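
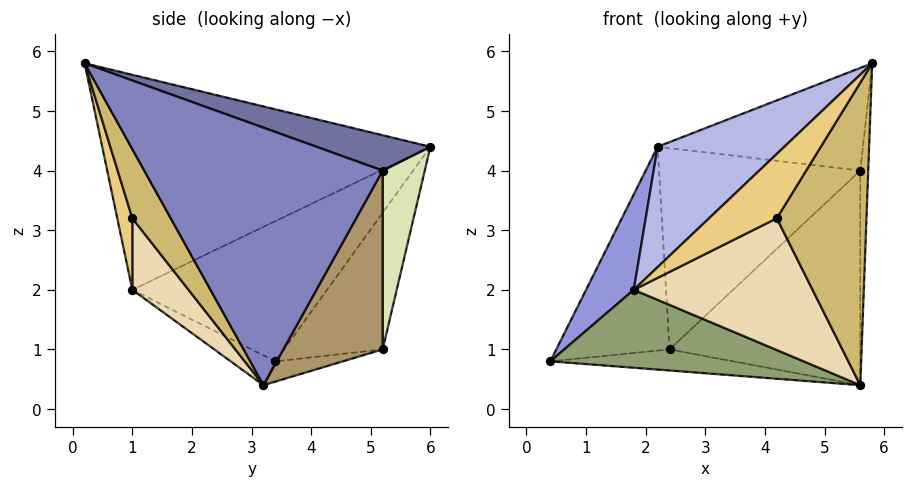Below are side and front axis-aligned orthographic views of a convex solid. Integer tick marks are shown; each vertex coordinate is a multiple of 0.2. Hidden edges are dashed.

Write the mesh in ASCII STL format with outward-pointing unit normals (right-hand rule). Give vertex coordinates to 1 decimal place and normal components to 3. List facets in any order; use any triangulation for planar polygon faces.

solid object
 facet normal 0.188 0.339 0.922
  outer loop
   vertex 5.6 5.2 4.0
   vertex 2.2 6.0 4.4
   vertex 5.8 0.2 5.8
  endloop
 endfacet
 facet normal 0.999 0.033 -0.019
  outer loop
   vertex 5.6 5.2 4.0
   vertex 5.8 0.2 5.8
   vertex 5.6 3.2 0.4
  endloop
 endfacet
 facet normal -0.812 -0.199 0.549
  outer loop
   vertex 1.8 1.0 2.0
   vertex 2.2 6.0 4.4
   vertex 0.4 3.4 0.8
  endloop
 endfacet
 facet normal -0.691 -0.267 0.671
  outer loop
   vertex 1.8 1.0 2.0
   vertex 5.8 0.2 5.8
   vertex 2.2 6.0 4.4
  endloop
 endfacet
 facet normal -0.086 -0.485 -0.870
  outer loop
   vertex 1.8 1.0 2.0
   vertex 0.4 3.4 0.8
   vertex 5.6 3.2 0.4
  endloop
 endfacet
 facet normal -0.642 0.737 -0.211
  outer loop
   vertex 2.4 5.2 1.0
   vertex 0.4 3.4 0.8
   vertex 2.2 6.0 4.4
  endloop
 endfacet
 facet normal -0.068 0.185 -0.980
  outer loop
   vertex 2.4 5.2 1.0
   vertex 5.6 3.2 0.4
   vertex 0.4 3.4 0.8
  endloop
 endfacet
 facet normal 0.200 0.956 -0.213
  outer loop
   vertex 2.4 5.2 1.0
   vertex 2.2 6.0 4.4
   vertex 5.6 5.2 4.0
  endloop
 endfacet
 facet normal 0.414 0.796 -0.442
  outer loop
   vertex 2.4 5.2 1.0
   vertex 5.6 5.2 4.0
   vertex 5.6 3.2 0.4
  endloop
 endfacet
 facet normal 0.349 -0.814 -0.465
  outer loop
   vertex 4.2 1.0 3.2
   vertex 5.6 3.2 0.4
   vertex 5.8 0.2 5.8
  endloop
 endfacet
 facet normal 0.199 -0.896 -0.398
  outer loop
   vertex 4.2 1.0 3.2
   vertex 5.8 0.2 5.8
   vertex 1.8 1.0 2.0
  endloop
 endfacet
 facet normal 0.257 -0.818 -0.514
  outer loop
   vertex 4.2 1.0 3.2
   vertex 1.8 1.0 2.0
   vertex 5.6 3.2 0.4
  endloop
 endfacet
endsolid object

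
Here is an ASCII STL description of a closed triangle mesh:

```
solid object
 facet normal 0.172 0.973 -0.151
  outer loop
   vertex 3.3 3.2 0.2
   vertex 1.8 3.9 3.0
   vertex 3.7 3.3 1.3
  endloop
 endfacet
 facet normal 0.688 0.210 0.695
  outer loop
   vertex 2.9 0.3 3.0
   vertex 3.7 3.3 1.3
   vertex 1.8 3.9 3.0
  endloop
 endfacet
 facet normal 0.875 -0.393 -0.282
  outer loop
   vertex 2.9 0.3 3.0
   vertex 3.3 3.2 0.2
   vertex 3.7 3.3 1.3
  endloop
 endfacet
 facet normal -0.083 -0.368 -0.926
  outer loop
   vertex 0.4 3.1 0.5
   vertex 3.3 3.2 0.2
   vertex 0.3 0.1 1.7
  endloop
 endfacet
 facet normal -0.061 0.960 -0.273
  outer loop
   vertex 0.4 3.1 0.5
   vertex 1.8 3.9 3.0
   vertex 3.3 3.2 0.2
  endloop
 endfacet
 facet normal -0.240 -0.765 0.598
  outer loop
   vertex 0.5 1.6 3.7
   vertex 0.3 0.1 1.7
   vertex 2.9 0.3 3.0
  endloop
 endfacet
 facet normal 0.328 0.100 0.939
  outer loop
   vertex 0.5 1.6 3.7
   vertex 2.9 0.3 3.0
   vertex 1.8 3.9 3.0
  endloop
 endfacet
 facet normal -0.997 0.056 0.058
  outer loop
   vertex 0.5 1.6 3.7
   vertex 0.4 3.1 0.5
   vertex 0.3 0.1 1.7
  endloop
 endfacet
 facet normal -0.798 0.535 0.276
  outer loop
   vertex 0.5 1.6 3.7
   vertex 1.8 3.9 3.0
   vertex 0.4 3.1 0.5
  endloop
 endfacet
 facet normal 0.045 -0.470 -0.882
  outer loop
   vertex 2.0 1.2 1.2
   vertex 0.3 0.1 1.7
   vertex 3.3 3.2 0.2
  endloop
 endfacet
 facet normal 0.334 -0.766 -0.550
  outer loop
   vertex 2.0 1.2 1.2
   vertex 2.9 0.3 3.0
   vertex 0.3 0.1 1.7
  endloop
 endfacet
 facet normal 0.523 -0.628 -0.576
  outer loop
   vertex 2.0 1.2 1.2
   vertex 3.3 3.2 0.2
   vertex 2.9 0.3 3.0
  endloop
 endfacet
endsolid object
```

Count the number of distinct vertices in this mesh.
8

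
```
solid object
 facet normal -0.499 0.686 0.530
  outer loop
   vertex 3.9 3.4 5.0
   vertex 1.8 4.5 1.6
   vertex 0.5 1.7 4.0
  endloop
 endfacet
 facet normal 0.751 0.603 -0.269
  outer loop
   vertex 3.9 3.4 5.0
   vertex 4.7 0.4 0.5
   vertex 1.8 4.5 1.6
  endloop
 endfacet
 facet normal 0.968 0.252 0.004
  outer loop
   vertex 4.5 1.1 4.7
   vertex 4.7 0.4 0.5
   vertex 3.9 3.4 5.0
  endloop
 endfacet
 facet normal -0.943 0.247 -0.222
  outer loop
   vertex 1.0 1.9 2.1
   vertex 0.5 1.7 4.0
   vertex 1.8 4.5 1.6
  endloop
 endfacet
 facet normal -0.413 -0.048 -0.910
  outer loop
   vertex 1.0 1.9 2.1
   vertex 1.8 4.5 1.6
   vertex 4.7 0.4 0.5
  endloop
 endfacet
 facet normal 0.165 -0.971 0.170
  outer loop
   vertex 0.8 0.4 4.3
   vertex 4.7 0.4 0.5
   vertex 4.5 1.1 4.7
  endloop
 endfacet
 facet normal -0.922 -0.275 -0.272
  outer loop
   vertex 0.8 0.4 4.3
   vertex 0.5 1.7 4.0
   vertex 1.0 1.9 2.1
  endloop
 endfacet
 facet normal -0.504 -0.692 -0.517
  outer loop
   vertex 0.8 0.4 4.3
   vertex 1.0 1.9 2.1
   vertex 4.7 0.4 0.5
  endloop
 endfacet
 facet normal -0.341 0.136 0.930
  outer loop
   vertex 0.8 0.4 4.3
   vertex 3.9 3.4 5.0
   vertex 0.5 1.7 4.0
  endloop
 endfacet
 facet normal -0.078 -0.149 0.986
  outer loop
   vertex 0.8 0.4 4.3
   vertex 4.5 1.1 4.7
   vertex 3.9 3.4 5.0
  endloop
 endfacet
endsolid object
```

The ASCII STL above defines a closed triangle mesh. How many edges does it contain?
15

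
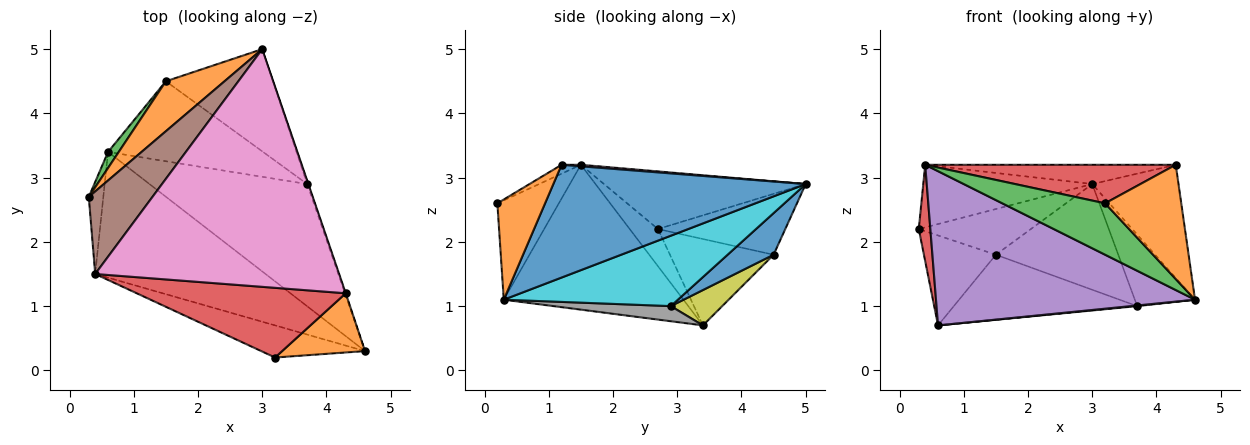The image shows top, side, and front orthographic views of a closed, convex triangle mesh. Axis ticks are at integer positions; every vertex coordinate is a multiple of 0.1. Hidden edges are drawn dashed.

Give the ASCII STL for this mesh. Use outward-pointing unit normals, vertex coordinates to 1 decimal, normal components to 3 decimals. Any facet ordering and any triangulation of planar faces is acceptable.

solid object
 facet normal 0.946 0.323 -0.003
  outer loop
   vertex 4.3 1.2 3.2
   vertex 4.6 0.3 1.1
   vertex 3.0 5.0 2.9
  endloop
 endfacet
 facet normal -0.608 0.536 0.586
  outer loop
   vertex 1.5 4.5 1.8
   vertex 0.3 2.7 2.2
   vertex 3.0 5.0 2.9
  endloop
 endfacet
 facet normal -0.817 0.567 0.101
  outer loop
   vertex 1.5 4.5 1.8
   vertex 0.6 3.4 0.7
   vertex 0.3 2.7 2.2
  endloop
 endfacet
 facet normal -0.870 -0.356 -0.340
  outer loop
   vertex 0.4 1.5 3.2
   vertex 0.3 2.7 2.2
   vertex 0.6 3.4 0.7
  endloop
 endfacet
 facet normal -0.473 -0.683 -0.557
  outer loop
   vertex 0.4 1.5 3.2
   vertex 0.6 3.4 0.7
   vertex 4.6 0.3 1.1
  endloop
 endfacet
 facet normal -0.585 0.490 0.646
  outer loop
   vertex 0.4 1.5 3.2
   vertex 3.0 5.0 2.9
   vertex 0.3 2.7 2.2
  endloop
 endfacet
 facet normal 0.006 0.081 0.997
  outer loop
   vertex 0.4 1.5 3.2
   vertex 4.3 1.2 3.2
   vertex 3.0 5.0 2.9
  endloop
 endfacet
 facet normal 0.095 -0.005 -0.995
  outer loop
   vertex 3.7 2.9 1.0
   vertex 4.6 0.3 1.1
   vertex 0.6 3.4 0.7
  endloop
 endfacet
 facet normal 0.174 0.621 -0.764
  outer loop
   vertex 3.7 2.9 1.0
   vertex 0.6 3.4 0.7
   vertex 1.5 4.5 1.8
  endloop
 endfacet
 facet normal 0.945 0.327 -0.013
  outer loop
   vertex 3.7 2.9 1.0
   vertex 3.0 5.0 2.9
   vertex 4.6 0.3 1.1
  endloop
 endfacet
 facet normal 0.261 0.694 -0.671
  outer loop
   vertex 3.7 2.9 1.0
   vertex 1.5 4.5 1.8
   vertex 3.0 5.0 2.9
  endloop
 endfacet
 facet normal 0.486 -0.776 0.402
  outer loop
   vertex 3.2 0.2 2.6
   vertex 4.6 0.3 1.1
   vertex 4.3 1.2 3.2
  endloop
 endfacet
 facet normal -0.452 -0.756 -0.473
  outer loop
   vertex 3.2 0.2 2.6
   vertex 0.4 1.5 3.2
   vertex 4.6 0.3 1.1
  endloop
 endfacet
 facet normal -0.037 -0.484 0.874
  outer loop
   vertex 3.2 0.2 2.6
   vertex 4.3 1.2 3.2
   vertex 0.4 1.5 3.2
  endloop
 endfacet
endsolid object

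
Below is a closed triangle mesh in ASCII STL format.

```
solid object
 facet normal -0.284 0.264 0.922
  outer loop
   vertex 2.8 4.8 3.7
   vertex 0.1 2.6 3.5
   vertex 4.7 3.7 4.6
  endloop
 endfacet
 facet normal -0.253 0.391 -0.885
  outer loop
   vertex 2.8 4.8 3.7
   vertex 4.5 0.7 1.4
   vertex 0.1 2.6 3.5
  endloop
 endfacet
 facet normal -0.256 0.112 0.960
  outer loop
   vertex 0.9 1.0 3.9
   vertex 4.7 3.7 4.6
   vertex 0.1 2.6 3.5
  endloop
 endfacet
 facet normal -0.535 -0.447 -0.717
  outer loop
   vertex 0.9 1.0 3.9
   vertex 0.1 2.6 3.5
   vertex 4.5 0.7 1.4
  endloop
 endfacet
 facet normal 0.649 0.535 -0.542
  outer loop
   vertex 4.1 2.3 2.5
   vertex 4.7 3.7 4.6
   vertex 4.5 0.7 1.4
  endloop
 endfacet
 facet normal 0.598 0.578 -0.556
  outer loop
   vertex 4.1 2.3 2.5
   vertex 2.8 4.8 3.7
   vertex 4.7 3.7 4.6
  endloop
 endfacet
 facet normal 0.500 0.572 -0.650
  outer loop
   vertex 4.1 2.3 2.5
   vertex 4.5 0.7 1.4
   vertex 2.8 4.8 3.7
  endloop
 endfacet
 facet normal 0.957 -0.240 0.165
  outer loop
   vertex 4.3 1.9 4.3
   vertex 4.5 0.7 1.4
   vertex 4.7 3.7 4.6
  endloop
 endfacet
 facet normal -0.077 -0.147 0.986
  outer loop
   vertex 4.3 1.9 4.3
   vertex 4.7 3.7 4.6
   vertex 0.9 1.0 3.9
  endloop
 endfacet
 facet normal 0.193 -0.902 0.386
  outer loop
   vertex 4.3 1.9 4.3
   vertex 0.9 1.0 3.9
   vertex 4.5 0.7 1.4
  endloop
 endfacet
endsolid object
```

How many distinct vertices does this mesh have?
7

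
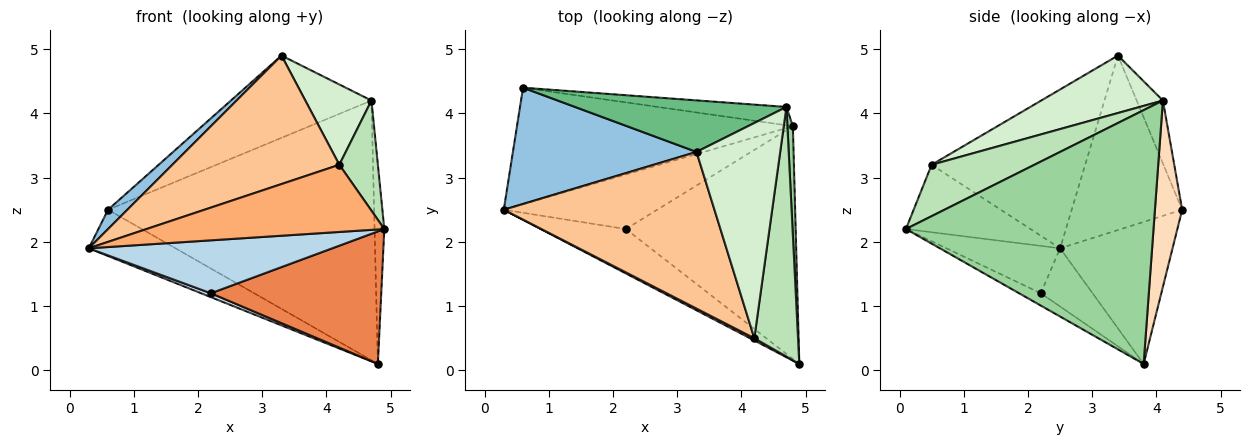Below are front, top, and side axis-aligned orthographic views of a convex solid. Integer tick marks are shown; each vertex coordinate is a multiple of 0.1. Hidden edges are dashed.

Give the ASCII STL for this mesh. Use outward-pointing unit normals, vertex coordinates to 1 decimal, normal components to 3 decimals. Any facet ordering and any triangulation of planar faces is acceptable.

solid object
 facet normal -0.432 0.333 -0.838
  outer loop
   vertex 0.6 4.4 2.5
   vertex 4.8 3.8 0.1
   vertex 0.3 2.5 1.9
  endloop
 endfacet
 facet normal -0.684 -0.119 0.720
  outer loop
   vertex 0.6 4.4 2.5
   vertex 0.3 2.5 1.9
   vertex 3.3 3.4 4.9
  endloop
 endfacet
 facet normal -0.337 -0.721 -0.605
  outer loop
   vertex 2.2 2.2 1.2
   vertex 4.9 0.1 2.2
   vertex 0.3 2.5 1.9
  endloop
 endfacet
 facet normal -0.354 -0.066 -0.933
  outer loop
   vertex 2.2 2.2 1.2
   vertex 0.3 2.5 1.9
   vertex 4.8 3.8 0.1
  endloop
 endfacet
 facet normal -0.063 -0.494 -0.867
  outer loop
   vertex 2.2 2.2 1.2
   vertex 4.8 3.8 0.1
   vertex 4.9 0.1 2.2
  endloop
 endfacet
 facet normal -0.464 -0.885 0.029
  outer loop
   vertex 4.2 0.5 3.2
   vertex 0.3 2.5 1.9
   vertex 4.9 0.1 2.2
  endloop
 endfacet
 facet normal -0.504 -0.548 0.668
  outer loop
   vertex 4.2 0.5 3.2
   vertex 3.3 3.4 4.9
   vertex 0.3 2.5 1.9
  endloop
 endfacet
 facet normal 0.102 0.992 -0.070
  outer loop
   vertex 4.7 4.1 4.2
   vertex 4.8 3.8 0.1
   vertex 0.6 4.4 2.5
  endloop
 endfacet
 facet normal -0.156 0.837 0.524
  outer loop
   vertex 4.7 4.1 4.2
   vertex 0.6 4.4 2.5
   vertex 3.3 3.4 4.9
  endloop
 endfacet
 facet normal 0.999 0.039 0.021
  outer loop
   vertex 4.7 4.1 4.2
   vertex 4.9 0.1 2.2
   vertex 4.8 3.8 0.1
  endloop
 endfacet
 facet normal 0.733 -0.275 0.623
  outer loop
   vertex 4.7 4.1 4.2
   vertex 4.2 0.5 3.2
   vertex 4.9 0.1 2.2
  endloop
 endfacet
 facet normal 0.541 -0.294 0.788
  outer loop
   vertex 4.7 4.1 4.2
   vertex 3.3 3.4 4.9
   vertex 4.2 0.5 3.2
  endloop
 endfacet
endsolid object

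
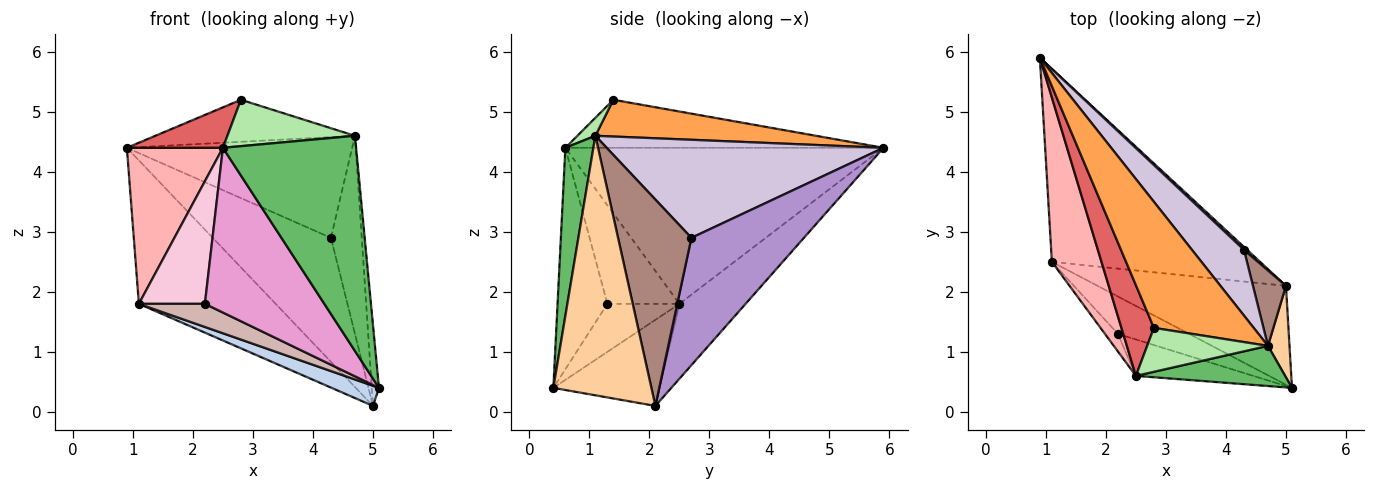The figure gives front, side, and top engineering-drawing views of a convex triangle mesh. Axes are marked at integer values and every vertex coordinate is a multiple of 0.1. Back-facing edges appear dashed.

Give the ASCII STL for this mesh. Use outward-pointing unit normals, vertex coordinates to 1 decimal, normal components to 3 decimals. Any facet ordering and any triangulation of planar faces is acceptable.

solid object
 facet normal -0.277 0.573 -0.771
  outer loop
   vertex 1.1 2.5 1.8
   vertex 0.9 5.9 4.4
   vertex 5.0 2.1 0.1
  endloop
 endfacet
 facet normal -0.409 -0.182 -0.894
  outer loop
   vertex 1.1 2.5 1.8
   vertex 5.0 2.1 0.1
   vertex 5.1 0.4 0.4
  endloop
 endfacet
 facet normal 0.330 0.299 0.896
  outer loop
   vertex 4.7 1.1 4.6
   vertex 0.9 5.9 4.4
   vertex 2.8 1.4 5.2
  endloop
 endfacet
 facet normal 0.994 0.073 0.082
  outer loop
   vertex 4.7 1.1 4.6
   vertex 5.1 0.4 0.4
   vertex 5.0 2.1 0.1
  endloop
 endfacet
 facet normal 0.202 -0.963 0.180
  outer loop
   vertex 2.5 0.6 4.4
   vertex 5.1 0.4 0.4
   vertex 4.7 1.1 4.6
  endloop
 endfacet
 facet normal 0.102 -0.722 0.684
  outer loop
   vertex 2.5 0.6 4.4
   vertex 4.7 1.1 4.6
   vertex 2.8 1.4 5.2
  endloop
 endfacet
 facet normal -0.803 -0.243 0.544
  outer loop
   vertex 2.5 0.6 4.4
   vertex 2.8 1.4 5.2
   vertex 0.9 5.9 4.4
  endloop
 endfacet
 facet normal -0.916 -0.276 0.291
  outer loop
   vertex 2.5 0.6 4.4
   vertex 0.9 5.9 4.4
   vertex 1.1 2.5 1.8
  endloop
 endfacet
 facet normal 0.689 0.724 0.017
  outer loop
   vertex 4.3 2.7 2.9
   vertex 5.0 2.1 0.1
   vertex 0.9 5.9 4.4
  endloop
 endfacet
 facet normal 0.717 0.584 0.381
  outer loop
   vertex 4.3 2.7 2.9
   vertex 0.9 5.9 4.4
   vertex 4.7 1.1 4.6
  endloop
 endfacet
 facet normal 0.912 0.383 0.146
  outer loop
   vertex 4.3 2.7 2.9
   vertex 4.7 1.1 4.6
   vertex 5.0 2.1 0.1
  endloop
 endfacet
 facet normal -0.498 -0.456 -0.738
  outer loop
   vertex 2.2 1.3 1.8
   vertex 1.1 2.5 1.8
   vertex 5.1 0.4 0.4
  endloop
 endfacet
 facet normal -0.377 -0.904 -0.200
  outer loop
   vertex 2.2 1.3 1.8
   vertex 5.1 0.4 0.4
   vertex 2.5 0.6 4.4
  endloop
 endfacet
 facet normal -0.734 -0.673 -0.096
  outer loop
   vertex 2.2 1.3 1.8
   vertex 2.5 0.6 4.4
   vertex 1.1 2.5 1.8
  endloop
 endfacet
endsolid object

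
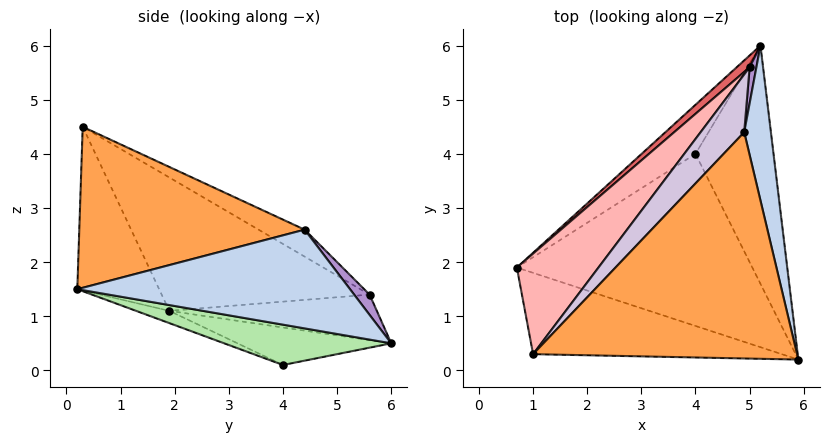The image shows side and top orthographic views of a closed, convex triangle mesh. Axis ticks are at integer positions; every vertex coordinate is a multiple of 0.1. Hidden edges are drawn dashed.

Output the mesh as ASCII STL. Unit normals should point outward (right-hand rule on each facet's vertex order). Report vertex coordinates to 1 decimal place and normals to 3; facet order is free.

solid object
 facet normal -0.258 -0.883 -0.393
  outer loop
   vertex 1.0 0.3 4.5
   vertex 0.7 1.9 1.1
   vertex 5.9 0.2 1.5
  endloop
 endfacet
 facet normal 0.953 0.159 0.258
  outer loop
   vertex 4.9 4.4 2.6
   vertex 5.9 0.2 1.5
   vertex 5.2 6.0 0.5
  endloop
 endfacet
 facet normal 0.518 -0.099 0.850
  outer loop
   vertex 4.9 4.4 2.6
   vertex 1.0 0.3 4.5
   vertex 5.9 0.2 1.5
  endloop
 endfacet
 facet normal -0.048 -0.366 -0.929
  outer loop
   vertex 4.0 4.0 0.1
   vertex 5.9 0.2 1.5
   vertex 0.7 1.9 1.1
  endloop
 endfacet
 facet normal -0.510 0.452 -0.732
  outer loop
   vertex 4.0 4.0 0.1
   vertex 0.7 1.9 1.1
   vertex 5.2 6.0 0.5
  endloop
 endfacet
 facet normal 0.457 -0.097 -0.884
  outer loop
   vertex 4.0 4.0 0.1
   vertex 5.2 6.0 0.5
   vertex 5.9 0.2 1.5
  endloop
 endfacet
 facet normal -0.648 0.739 0.184
  outer loop
   vertex 5.0 5.6 1.4
   vertex 5.2 6.0 0.5
   vertex 0.7 1.9 1.1
  endloop
 endfacet
 facet normal -0.619 0.688 0.379
  outer loop
   vertex 5.0 5.6 1.4
   vertex 0.7 1.9 1.1
   vertex 1.0 0.3 4.5
  endloop
 endfacet
 facet normal 0.923 0.231 0.308
  outer loop
   vertex 5.0 5.6 1.4
   vertex 4.9 4.4 2.6
   vertex 5.2 6.0 0.5
  endloop
 endfacet
 facet normal -0.392 0.667 0.634
  outer loop
   vertex 5.0 5.6 1.4
   vertex 1.0 0.3 4.5
   vertex 4.9 4.4 2.6
  endloop
 endfacet
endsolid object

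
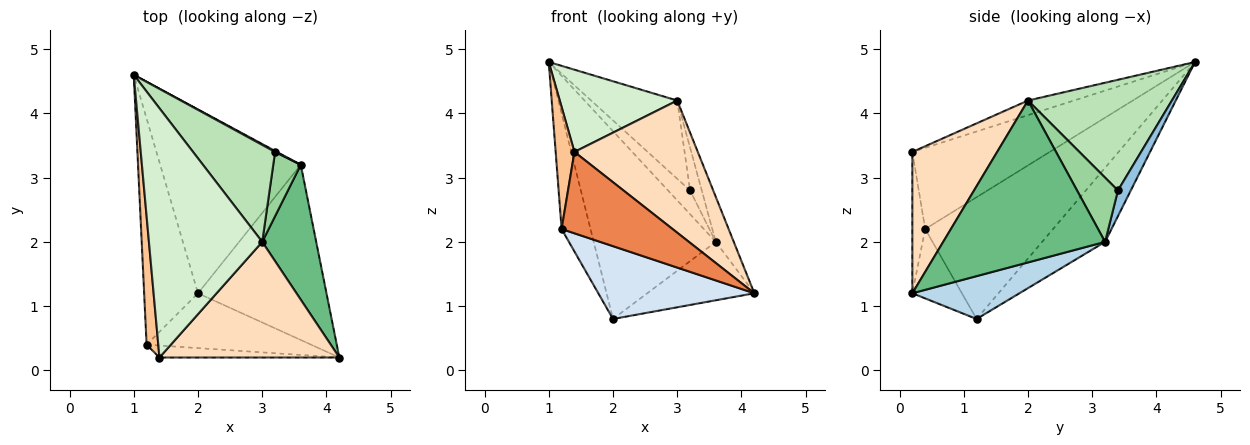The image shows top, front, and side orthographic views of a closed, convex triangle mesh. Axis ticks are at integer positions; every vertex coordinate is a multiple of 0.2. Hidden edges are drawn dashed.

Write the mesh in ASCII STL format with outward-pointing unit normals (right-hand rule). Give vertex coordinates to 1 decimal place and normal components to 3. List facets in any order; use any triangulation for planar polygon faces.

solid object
 facet normal -0.346 0.670 -0.656
  outer loop
   vertex 3.6 3.2 2.0
   vertex 2.0 1.2 0.8
   vertex 1.0 4.6 4.8
  endloop
 endfacet
 facet normal 0.504 0.863 0.036
  outer loop
   vertex 3.6 3.2 2.0
   vertex 1.0 4.6 4.8
   vertex 3.2 3.4 2.8
  endloop
 endfacet
 facet normal 0.302 0.302 -0.905
  outer loop
   vertex 3.6 3.2 2.0
   vertex 4.2 0.2 1.2
   vertex 2.0 1.2 0.8
  endloop
 endfacet
 facet normal -0.246 -0.774 -0.583
  outer loop
   vertex 1.2 0.4 2.2
   vertex 2.0 1.2 0.8
   vertex 4.2 0.2 1.2
  endloop
 endfacet
 facet normal -0.114 -0.983 -0.145
  outer loop
   vertex 1.2 0.4 2.2
   vertex 4.2 0.2 1.2
   vertex 1.4 0.2 3.4
  endloop
 endfacet
 facet normal -0.896 0.203 -0.396
  outer loop
   vertex 1.2 0.4 2.2
   vertex 1.0 4.6 4.8
   vertex 2.0 1.2 0.8
  endloop
 endfacet
 facet normal -0.981 -0.134 0.141
  outer loop
   vertex 1.2 0.4 2.2
   vertex 1.4 0.2 3.4
   vertex 1.0 4.6 4.8
  endloop
 endfacet
 facet normal 0.460 -0.668 0.585
  outer loop
   vertex 3.0 2.0 4.2
   vertex 1.4 0.2 3.4
   vertex 4.2 0.2 1.2
  endloop
 endfacet
 facet normal 0.943 0.105 0.314
  outer loop
   vertex 3.0 2.0 4.2
   vertex 4.2 0.2 1.2
   vertex 3.6 3.2 2.0
  endloop
 endfacet
 facet normal 0.889 0.254 0.381
  outer loop
   vertex 3.0 2.0 4.2
   vertex 3.6 3.2 2.0
   vertex 3.2 3.4 2.8
  endloop
 endfacet
 facet normal 0.724 0.433 0.537
  outer loop
   vertex 3.0 2.0 4.2
   vertex 3.2 3.4 2.8
   vertex 1.0 4.6 4.8
  endloop
 endfacet
 facet normal -0.121 -0.311 0.943
  outer loop
   vertex 3.0 2.0 4.2
   vertex 1.0 4.6 4.8
   vertex 1.4 0.2 3.4
  endloop
 endfacet
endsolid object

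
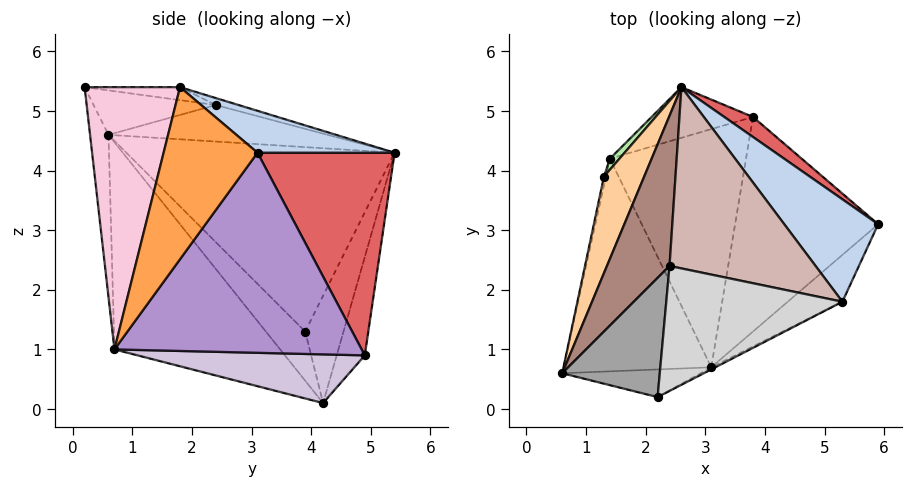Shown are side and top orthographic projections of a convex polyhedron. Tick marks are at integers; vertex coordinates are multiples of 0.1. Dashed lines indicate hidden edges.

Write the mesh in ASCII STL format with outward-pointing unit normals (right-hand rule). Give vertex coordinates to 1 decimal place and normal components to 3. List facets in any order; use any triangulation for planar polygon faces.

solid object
 facet normal -0.715 -0.478 -0.510
  outer loop
   vertex 3.1 0.7 1.0
   vertex 0.6 0.6 4.6
   vertex 1.4 4.2 0.1
  endloop
 endfacet
 facet normal 0.352 0.505 0.788
  outer loop
   vertex 5.3 1.8 5.4
   vertex 5.9 3.1 4.3
   vertex 2.6 5.4 4.3
  endloop
 endfacet
 facet normal 0.782 -0.571 -0.248
  outer loop
   vertex 5.3 1.8 5.4
   vertex 3.1 0.7 1.0
   vertex 5.9 3.1 4.3
  endloop
 endfacet
 facet normal -0.901 0.388 0.197
  outer loop
   vertex 1.3 3.9 1.3
   vertex 0.6 0.6 4.6
   vertex 2.6 5.4 4.3
  endloop
 endfacet
 facet normal -0.985 0.169 -0.040
  outer loop
   vertex 1.3 3.9 1.3
   vertex 1.4 4.2 0.1
   vertex 0.6 0.6 4.6
  endloop
 endfacet
 facet normal -0.821 0.566 0.073
  outer loop
   vertex 1.3 3.9 1.3
   vertex 2.6 5.4 4.3
   vertex 1.4 4.2 0.1
  endloop
 endfacet
 facet normal 0.570 0.818 0.081
  outer loop
   vertex 3.8 4.9 0.9
   vertex 2.6 5.4 4.3
   vertex 5.9 3.1 4.3
  endloop
 endfacet
 facet normal -0.207 0.955 -0.214
  outer loop
   vertex 3.8 4.9 0.9
   vertex 1.4 4.2 0.1
   vertex 2.6 5.4 4.3
  endloop
 endfacet
 facet normal 0.805 -0.148 -0.575
  outer loop
   vertex 3.8 4.9 0.9
   vertex 5.9 3.1 4.3
   vertex 3.1 0.7 1.0
  endloop
 endfacet
 facet normal 0.336 -0.078 -0.939
  outer loop
   vertex 3.8 4.9 0.9
   vertex 3.1 0.7 1.0
   vertex 1.4 4.2 0.1
  endloop
 endfacet
 facet normal -0.487 0.255 0.835
  outer loop
   vertex 2.4 2.4 5.1
   vertex 2.6 5.4 4.3
   vertex 0.6 0.6 4.6
  endloop
 endfacet
 facet normal -0.046 0.260 0.964
  outer loop
   vertex 2.4 2.4 5.1
   vertex 5.3 1.8 5.4
   vertex 2.6 5.4 4.3
  endloop
 endfacet
 facet normal -0.171 -0.974 -0.146
  outer loop
   vertex 2.2 0.2 5.4
   vertex 0.6 0.6 4.6
   vertex 3.1 0.7 1.0
  endloop
 endfacet
 facet normal 0.459 -0.889 -0.007
  outer loop
   vertex 2.2 0.2 5.4
   vertex 3.1 0.7 1.0
   vertex 5.3 1.8 5.4
  endloop
 endfacet
 facet normal -0.409 0.160 0.898
  outer loop
   vertex 2.2 0.2 5.4
   vertex 2.4 2.4 5.1
   vertex 0.6 0.6 4.6
  endloop
 endfacet
 facet normal -0.073 0.141 0.987
  outer loop
   vertex 2.2 0.2 5.4
   vertex 5.3 1.8 5.4
   vertex 2.4 2.4 5.1
  endloop
 endfacet
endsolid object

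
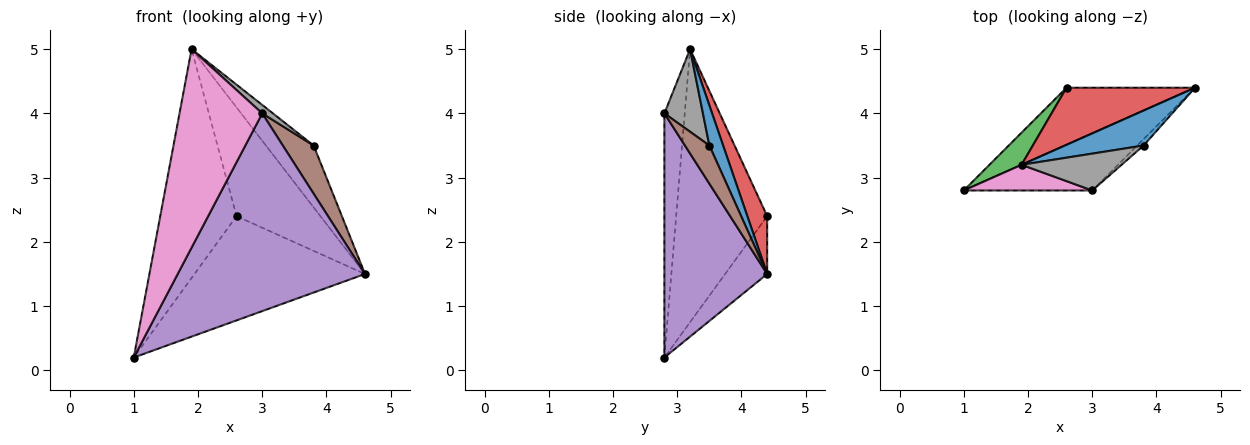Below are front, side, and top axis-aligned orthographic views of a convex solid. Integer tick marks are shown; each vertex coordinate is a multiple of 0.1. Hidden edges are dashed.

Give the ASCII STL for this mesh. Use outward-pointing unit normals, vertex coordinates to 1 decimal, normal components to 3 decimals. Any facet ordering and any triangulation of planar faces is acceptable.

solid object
 facet normal 0.244 0.844 0.477
  outer loop
   vertex 1.9 3.2 5.0
   vertex 3.8 3.5 3.5
   vertex 4.6 4.4 1.5
  endloop
 endfacet
 facet normal -0.211 0.857 -0.470
  outer loop
   vertex 2.6 4.4 2.4
   vertex 4.6 4.4 1.5
   vertex 1.0 2.8 0.2
  endloop
 endfacet
 facet normal -0.763 0.640 0.090
  outer loop
   vertex 2.6 4.4 2.4
   vertex 1.0 2.8 0.2
   vertex 1.9 3.2 5.0
  endloop
 endfacet
 facet normal 0.205 0.867 0.455
  outer loop
   vertex 2.6 4.4 2.4
   vertex 1.9 3.2 5.0
   vertex 4.6 4.4 1.5
  endloop
 endfacet
 facet normal 0.466 -0.850 -0.245
  outer loop
   vertex 3.0 2.8 4.0
   vertex 1.0 2.8 0.2
   vertex 4.6 4.4 1.5
  endloop
 endfacet
 facet normal 0.617 -0.780 -0.104
  outer loop
   vertex 3.0 2.8 4.0
   vertex 4.6 4.4 1.5
   vertex 3.8 3.5 3.5
  endloop
 endfacet
 facet normal -0.237 -0.963 0.125
  outer loop
   vertex 3.0 2.8 4.0
   vertex 1.9 3.2 5.0
   vertex 1.0 2.8 0.2
  endloop
 endfacet
 facet normal 0.627 -0.174 0.759
  outer loop
   vertex 3.0 2.8 4.0
   vertex 3.8 3.5 3.5
   vertex 1.9 3.2 5.0
  endloop
 endfacet
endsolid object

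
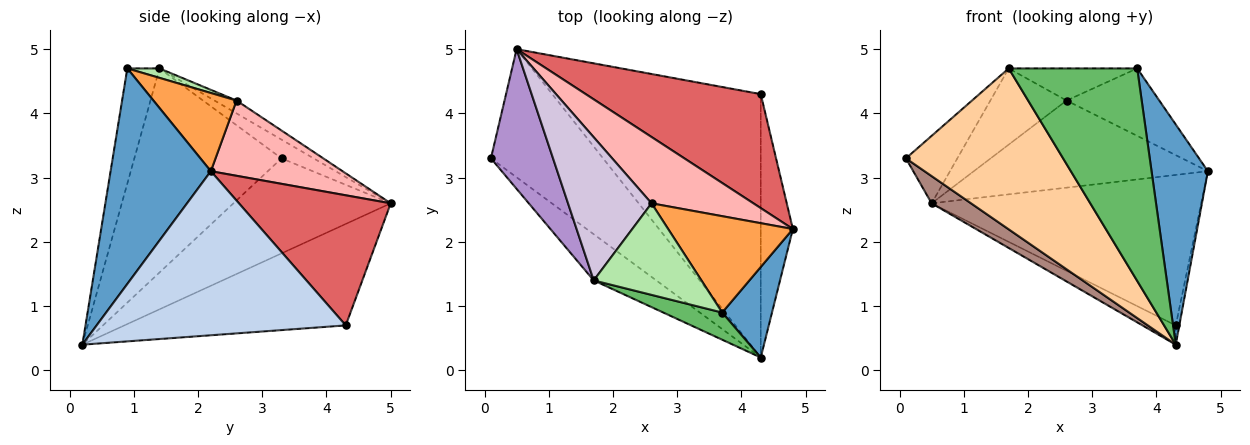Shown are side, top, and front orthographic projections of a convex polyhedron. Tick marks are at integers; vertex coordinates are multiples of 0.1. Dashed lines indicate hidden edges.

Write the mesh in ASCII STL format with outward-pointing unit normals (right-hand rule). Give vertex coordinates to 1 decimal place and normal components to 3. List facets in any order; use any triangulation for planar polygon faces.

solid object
 facet normal 0.855 -0.480 0.197
  outer loop
   vertex 3.7 0.9 4.7
   vertex 4.3 0.2 0.4
   vertex 4.8 2.2 3.1
  endloop
 endfacet
 facet normal 0.981 0.014 -0.192
  outer loop
   vertex 4.3 4.3 0.7
   vertex 4.8 2.2 3.1
   vertex 4.3 0.2 0.4
  endloop
 endfacet
 facet normal 0.457 0.510 0.729
  outer loop
   vertex 2.6 2.6 4.2
   vertex 3.7 0.9 4.7
   vertex 4.8 2.2 3.1
  endloop
 endfacet
 facet normal -0.669 -0.714 -0.205
  outer loop
   vertex 1.7 1.4 4.7
   vertex 0.1 3.3 3.3
   vertex 4.3 0.2 0.4
  endloop
 endfacet
 facet normal -0.241 -0.963 0.123
  outer loop
   vertex 1.7 1.4 4.7
   vertex 4.3 0.2 0.4
   vertex 3.7 0.9 4.7
  endloop
 endfacet
 facet normal 0.082 0.330 0.940
  outer loop
   vertex 1.7 1.4 4.7
   vertex 3.7 0.9 4.7
   vertex 2.6 2.6 4.2
  endloop
 endfacet
 facet normal 0.409 0.727 0.551
  outer loop
   vertex 0.5 5.0 2.6
   vertex 4.8 2.2 3.1
   vertex 4.3 4.3 0.7
  endloop
 endfacet
 facet normal 0.409 0.726 0.553
  outer loop
   vertex 0.5 5.0 2.6
   vertex 2.6 2.6 4.2
   vertex 4.8 2.2 3.1
  endloop
 endfacet
 facet normal -0.262 0.420 0.869
  outer loop
   vertex 0.5 5.0 2.6
   vertex 0.1 3.3 3.3
   vertex 1.7 1.4 4.7
  endloop
 endfacet
 facet normal -0.135 0.465 0.875
  outer loop
   vertex 0.5 5.0 2.6
   vertex 1.7 1.4 4.7
   vertex 2.6 2.6 4.2
  endloop
 endfacet
 facet normal -0.638 -0.160 -0.753
  outer loop
   vertex 0.5 5.0 2.6
   vertex 4.3 0.2 0.4
   vertex 0.1 3.3 3.3
  endloop
 endfacet
 facet normal -0.437 0.066 -0.897
  outer loop
   vertex 0.5 5.0 2.6
   vertex 4.3 4.3 0.7
   vertex 4.3 0.2 0.4
  endloop
 endfacet
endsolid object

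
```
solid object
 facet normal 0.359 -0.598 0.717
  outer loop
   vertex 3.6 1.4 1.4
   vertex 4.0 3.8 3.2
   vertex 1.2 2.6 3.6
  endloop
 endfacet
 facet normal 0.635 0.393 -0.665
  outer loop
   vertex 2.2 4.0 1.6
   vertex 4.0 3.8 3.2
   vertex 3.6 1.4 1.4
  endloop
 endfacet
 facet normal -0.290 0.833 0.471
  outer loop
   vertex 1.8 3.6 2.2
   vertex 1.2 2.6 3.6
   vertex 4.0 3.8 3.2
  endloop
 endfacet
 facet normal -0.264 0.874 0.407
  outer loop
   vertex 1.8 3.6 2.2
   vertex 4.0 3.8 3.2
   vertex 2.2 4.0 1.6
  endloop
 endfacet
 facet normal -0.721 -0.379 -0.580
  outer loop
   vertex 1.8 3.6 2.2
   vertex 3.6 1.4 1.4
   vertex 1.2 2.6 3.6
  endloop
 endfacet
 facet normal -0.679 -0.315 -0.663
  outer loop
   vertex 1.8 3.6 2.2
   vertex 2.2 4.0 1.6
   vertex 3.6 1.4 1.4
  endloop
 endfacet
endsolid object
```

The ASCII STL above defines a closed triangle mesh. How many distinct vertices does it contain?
5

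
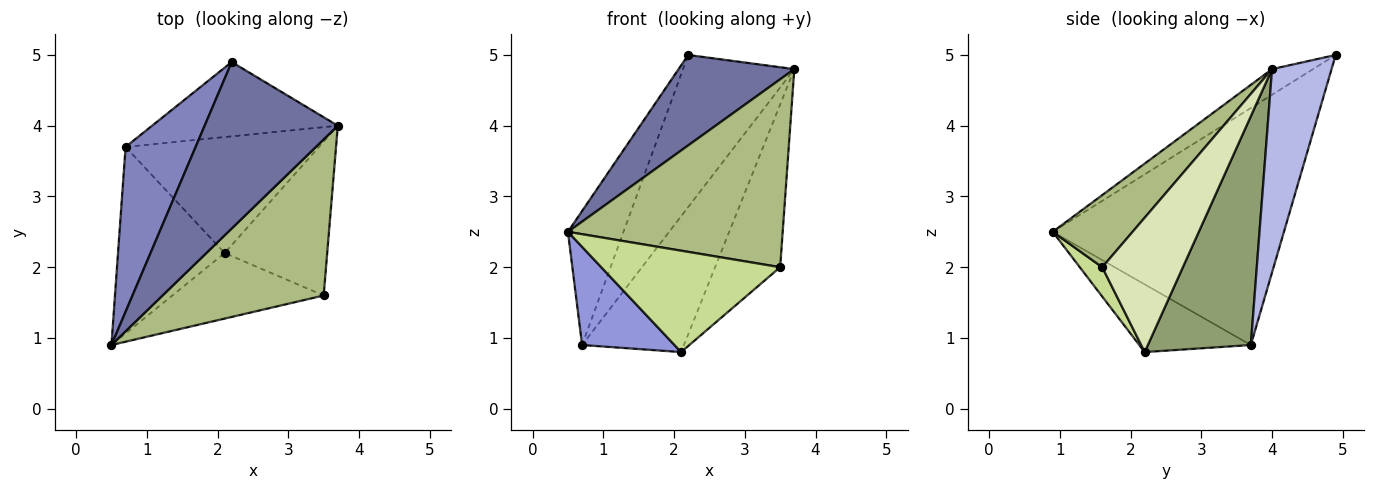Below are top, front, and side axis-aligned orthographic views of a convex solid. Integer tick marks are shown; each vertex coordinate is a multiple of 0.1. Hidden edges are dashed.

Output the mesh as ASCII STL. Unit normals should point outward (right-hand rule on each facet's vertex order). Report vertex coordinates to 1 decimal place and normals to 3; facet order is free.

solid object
 facet normal -0.167 -0.471 0.866
  outer loop
   vertex 2.2 4.9 5.0
   vertex 0.5 0.9 2.5
   vertex 3.7 4.0 4.8
  endloop
 endfacet
 facet normal -0.935 0.225 0.276
  outer loop
   vertex 0.7 3.7 0.9
   vertex 0.5 0.9 2.5
   vertex 2.2 4.9 5.0
  endloop
 endfacet
 facet normal -0.490 -0.406 -0.772
  outer loop
   vertex 0.7 3.7 0.9
   vertex 2.1 2.2 0.8
   vertex 0.5 0.9 2.5
  endloop
 endfacet
 facet normal 0.433 0.810 -0.396
  outer loop
   vertex 0.7 3.7 0.9
   vertex 2.2 4.9 5.0
   vertex 3.7 4.0 4.8
  endloop
 endfacet
 facet normal 0.609 0.603 -0.515
  outer loop
   vertex 0.7 3.7 0.9
   vertex 3.7 4.0 4.8
   vertex 2.1 2.2 0.8
  endloop
 endfacet
 facet normal 0.275 -0.740 0.614
  outer loop
   vertex 3.5 1.6 2.0
   vertex 3.7 4.0 4.8
   vertex 0.5 0.9 2.5
  endloop
 endfacet
 facet normal 0.105 -0.835 -0.540
  outer loop
   vertex 3.5 1.6 2.0
   vertex 0.5 0.9 2.5
   vertex 2.1 2.2 0.8
  endloop
 endfacet
 facet normal 0.669 0.540 -0.511
  outer loop
   vertex 3.5 1.6 2.0
   vertex 2.1 2.2 0.8
   vertex 3.7 4.0 4.8
  endloop
 endfacet
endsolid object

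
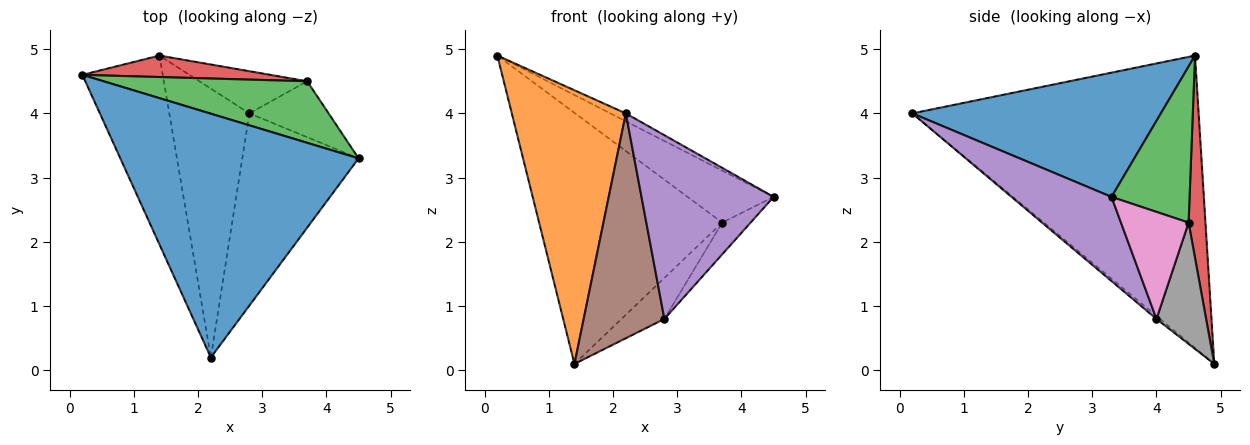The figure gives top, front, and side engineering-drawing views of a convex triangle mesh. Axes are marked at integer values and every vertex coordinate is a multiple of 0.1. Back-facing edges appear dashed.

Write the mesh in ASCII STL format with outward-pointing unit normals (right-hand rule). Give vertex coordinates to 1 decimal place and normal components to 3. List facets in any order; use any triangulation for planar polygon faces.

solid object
 facet normal 0.462 0.029 0.886
  outer loop
   vertex 2.2 0.2 4.0
   vertex 4.5 3.3 2.7
   vertex 0.2 4.6 4.9
  endloop
 endfacet
 facet normal -0.900 -0.359 -0.247
  outer loop
   vertex 1.4 4.9 0.1
   vertex 2.2 0.2 4.0
   vertex 0.2 4.6 4.9
  endloop
 endfacet
 facet normal 0.506 0.557 0.659
  outer loop
   vertex 3.7 4.5 2.3
   vertex 0.2 4.6 4.9
   vertex 4.5 3.3 2.7
  endloop
 endfacet
 facet normal 0.091 0.992 0.085
  outer loop
   vertex 3.7 4.5 2.3
   vertex 1.4 4.9 0.1
   vertex 0.2 4.6 4.9
  endloop
 endfacet
 facet normal 0.464 -0.612 -0.640
  outer loop
   vertex 2.8 4.0 0.8
   vertex 4.5 3.3 2.7
   vertex 2.2 0.2 4.0
  endloop
 endfacet
 facet normal -0.029 -0.641 -0.767
  outer loop
   vertex 2.8 4.0 0.8
   vertex 2.2 0.2 4.0
   vertex 1.4 4.9 0.1
  endloop
 endfacet
 facet normal 0.762 0.320 -0.564
  outer loop
   vertex 2.8 4.0 0.8
   vertex 3.7 4.5 2.3
   vertex 4.5 3.3 2.7
  endloop
 endfacet
 facet normal 0.628 0.543 -0.558
  outer loop
   vertex 2.8 4.0 0.8
   vertex 1.4 4.9 0.1
   vertex 3.7 4.5 2.3
  endloop
 endfacet
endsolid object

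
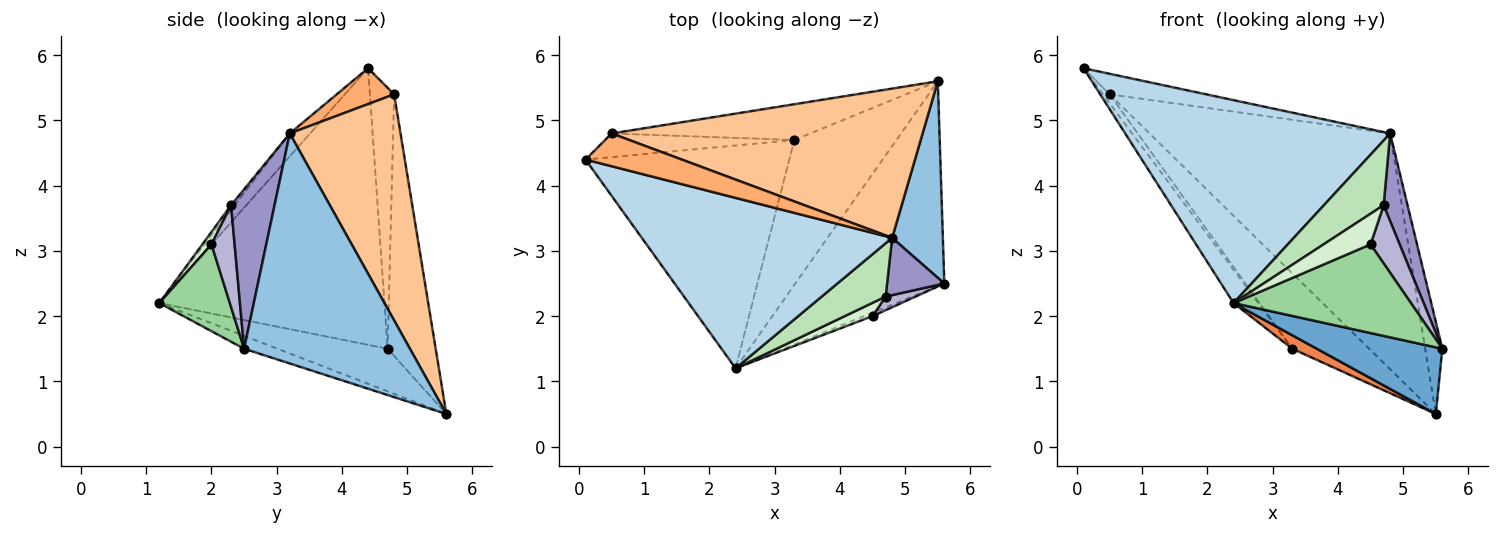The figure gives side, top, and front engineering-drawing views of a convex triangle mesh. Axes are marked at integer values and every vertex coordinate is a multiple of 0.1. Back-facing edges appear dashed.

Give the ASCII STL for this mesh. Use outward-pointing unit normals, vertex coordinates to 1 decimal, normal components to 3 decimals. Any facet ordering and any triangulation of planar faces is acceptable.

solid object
 facet normal -0.082 -0.308 -0.948
  outer loop
   vertex 2.4 1.2 2.2
   vertex 5.5 5.6 0.5
   vertex 5.6 2.5 1.5
  endloop
 endfacet
 facet normal 0.972 0.100 0.214
  outer loop
   vertex 4.8 3.2 4.8
   vertex 5.6 2.5 1.5
   vertex 5.5 5.6 0.5
  endloop
 endfacet
 facet normal -0.059 -0.764 0.642
  outer loop
   vertex 4.8 3.2 4.8
   vertex 0.1 4.4 5.8
   vertex 2.4 1.2 2.2
  endloop
 endfacet
 facet normal -0.802 0.088 -0.591
  outer loop
   vertex 3.3 4.7 1.5
   vertex 2.4 1.2 2.2
   vertex 0.1 4.4 5.8
  endloop
 endfacet
 facet normal -0.383 -0.085 -0.920
  outer loop
   vertex 3.3 4.7 1.5
   vertex 5.5 5.6 0.5
   vertex 2.4 1.2 2.2
  endloop
 endfacet
 facet normal 0.301 0.507 0.808
  outer loop
   vertex 0.5 4.8 5.4
   vertex 0.1 4.4 5.8
   vertex 4.8 3.2 4.8
  endloop
 endfacet
 facet normal 0.363 0.787 0.499
  outer loop
   vertex 0.5 4.8 5.4
   vertex 4.8 3.2 4.8
   vertex 5.5 5.6 0.5
  endloop
 endfacet
 facet normal -0.790 0.217 -0.573
  outer loop
   vertex 0.5 4.8 5.4
   vertex 3.3 4.7 1.5
   vertex 0.1 4.4 5.8
  endloop
 endfacet
 facet normal -0.491 0.787 -0.373
  outer loop
   vertex 0.5 4.8 5.4
   vertex 5.5 5.6 0.5
   vertex 3.3 4.7 1.5
  endloop
 endfacet
 facet normal 0.369 -0.929 -0.036
  outer loop
   vertex 4.5 2.0 3.1
   vertex 2.4 1.2 2.2
   vertex 5.6 2.5 1.5
  endloop
 endfacet
 facet normal -0.045 -0.771 0.635
  outer loop
   vertex 4.7 2.3 3.7
   vertex 4.8 3.2 4.8
   vertex 2.4 1.2 2.2
  endloop
 endfacet
 facet normal 0.176 -0.903 0.393
  outer loop
   vertex 4.7 2.3 3.7
   vertex 2.4 1.2 2.2
   vertex 4.5 2.0 3.1
  endloop
 endfacet
 facet normal 0.836 -0.460 0.300
  outer loop
   vertex 4.7 2.3 3.7
   vertex 5.6 2.5 1.5
   vertex 4.8 3.2 4.8
  endloop
 endfacet
 facet normal 0.613 -0.770 0.181
  outer loop
   vertex 4.7 2.3 3.7
   vertex 4.5 2.0 3.1
   vertex 5.6 2.5 1.5
  endloop
 endfacet
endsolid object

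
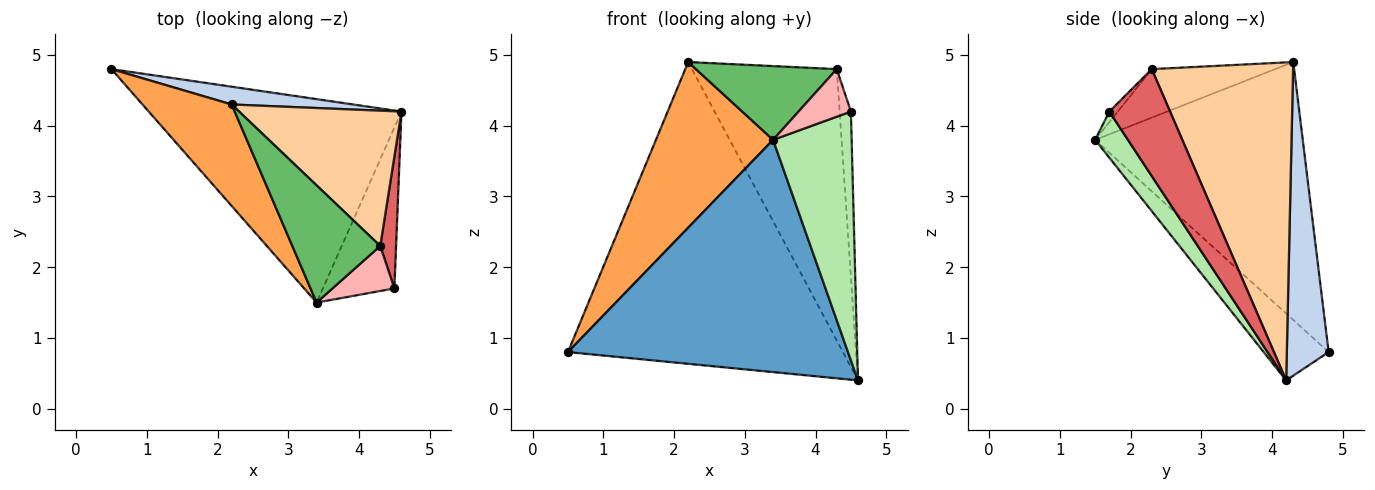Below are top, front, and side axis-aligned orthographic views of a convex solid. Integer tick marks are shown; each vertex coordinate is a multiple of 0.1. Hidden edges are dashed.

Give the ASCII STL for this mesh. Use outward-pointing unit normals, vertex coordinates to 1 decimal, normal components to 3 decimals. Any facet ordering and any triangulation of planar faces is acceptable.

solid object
 facet normal -0.172 -0.741 -0.649
  outer loop
   vertex 3.4 1.5 3.8
   vertex 0.5 4.8 0.8
   vertex 4.6 4.2 0.4
  endloop
 endfacet
 facet normal 0.150 0.987 0.058
  outer loop
   vertex 2.2 4.3 4.9
   vertex 4.6 4.2 0.4
   vertex 0.5 4.8 0.8
  endloop
 endfacet
 facet normal -0.834 -0.471 0.288
  outer loop
   vertex 2.2 4.3 4.9
   vertex 0.5 4.8 0.8
   vertex 3.4 1.5 3.8
  endloop
 endfacet
 facet normal 0.658 0.674 0.336
  outer loop
   vertex 4.3 2.3 4.8
   vertex 4.6 4.2 0.4
   vertex 2.2 4.3 4.9
  endloop
 endfacet
 facet normal -0.423 -0.483 0.767
  outer loop
   vertex 4.3 2.3 4.8
   vertex 2.2 4.3 4.9
   vertex 3.4 1.5 3.8
  endloop
 endfacet
 facet normal 0.330 -0.792 -0.513
  outer loop
   vertex 4.5 1.7 4.2
   vertex 3.4 1.5 3.8
   vertex 4.6 4.2 0.4
  endloop
 endfacet
 facet normal 0.973 0.180 0.144
  outer loop
   vertex 4.5 1.7 4.2
   vertex 4.6 4.2 0.4
   vertex 4.3 2.3 4.8
  endloop
 endfacet
 facet normal -0.117 -0.721 0.682
  outer loop
   vertex 4.5 1.7 4.2
   vertex 4.3 2.3 4.8
   vertex 3.4 1.5 3.8
  endloop
 endfacet
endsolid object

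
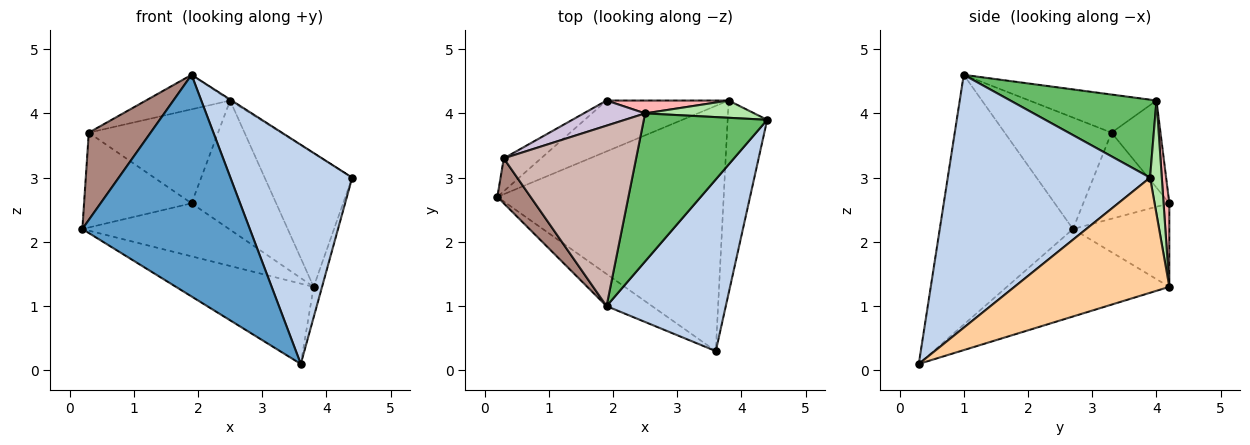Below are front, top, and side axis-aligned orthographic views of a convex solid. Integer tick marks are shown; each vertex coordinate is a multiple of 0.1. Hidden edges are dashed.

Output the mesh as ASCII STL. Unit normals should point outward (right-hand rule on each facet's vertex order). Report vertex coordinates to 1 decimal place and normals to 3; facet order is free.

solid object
 facet normal -0.619 -0.778 -0.113
  outer loop
   vertex 1.9 1.0 4.6
   vertex 0.2 2.7 2.2
   vertex 3.6 0.3 0.1
  endloop
 endfacet
 facet normal 0.794 -0.478 0.374
  outer loop
   vertex 1.9 1.0 4.6
   vertex 3.6 0.3 0.1
   vertex 4.4 3.9 3.0
  endloop
 endfacet
 facet normal -0.345 0.292 -0.892
  outer loop
   vertex 3.8 4.2 1.3
   vertex 3.6 0.3 0.1
   vertex 0.2 2.7 2.2
  endloop
 endfacet
 facet normal 0.945 0.051 -0.324
  outer loop
   vertex 3.8 4.2 1.3
   vertex 4.4 3.9 3.0
   vertex 3.6 0.3 0.1
  endloop
 endfacet
 facet normal 0.534 0.006 0.845
  outer loop
   vertex 2.5 4.0 4.2
   vertex 1.9 1.0 4.6
   vertex 4.4 3.9 3.0
  endloop
 endfacet
 facet normal 0.132 0.983 0.127
  outer loop
   vertex 2.5 4.0 4.2
   vertex 4.4 3.9 3.0
   vertex 3.8 4.2 1.3
  endloop
 endfacet
 facet normal -0.428 0.652 -0.626
  outer loop
   vertex 1.9 4.2 2.6
   vertex 3.8 4.2 1.3
   vertex 0.2 2.7 2.2
  endloop
 endfacet
 facet normal 0.068 0.993 0.099
  outer loop
   vertex 1.9 4.2 2.6
   vertex 2.5 4.0 4.2
   vertex 3.8 4.2 1.3
  endloop
 endfacet
 facet normal -0.603 0.753 -0.261
  outer loop
   vertex 0.3 3.3 3.7
   vertex 1.9 4.2 2.6
   vertex 0.2 2.7 2.2
  endloop
 endfacet
 facet normal -0.344 0.907 0.242
  outer loop
   vertex 0.3 3.3 3.7
   vertex 2.5 4.0 4.2
   vertex 1.9 4.2 2.6
  endloop
 endfacet
 facet normal -0.838 -0.485 0.250
  outer loop
   vertex 0.3 3.3 3.7
   vertex 0.2 2.7 2.2
   vertex 1.9 1.0 4.6
  endloop
 endfacet
 facet normal -0.272 0.180 0.945
  outer loop
   vertex 0.3 3.3 3.7
   vertex 1.9 1.0 4.6
   vertex 2.5 4.0 4.2
  endloop
 endfacet
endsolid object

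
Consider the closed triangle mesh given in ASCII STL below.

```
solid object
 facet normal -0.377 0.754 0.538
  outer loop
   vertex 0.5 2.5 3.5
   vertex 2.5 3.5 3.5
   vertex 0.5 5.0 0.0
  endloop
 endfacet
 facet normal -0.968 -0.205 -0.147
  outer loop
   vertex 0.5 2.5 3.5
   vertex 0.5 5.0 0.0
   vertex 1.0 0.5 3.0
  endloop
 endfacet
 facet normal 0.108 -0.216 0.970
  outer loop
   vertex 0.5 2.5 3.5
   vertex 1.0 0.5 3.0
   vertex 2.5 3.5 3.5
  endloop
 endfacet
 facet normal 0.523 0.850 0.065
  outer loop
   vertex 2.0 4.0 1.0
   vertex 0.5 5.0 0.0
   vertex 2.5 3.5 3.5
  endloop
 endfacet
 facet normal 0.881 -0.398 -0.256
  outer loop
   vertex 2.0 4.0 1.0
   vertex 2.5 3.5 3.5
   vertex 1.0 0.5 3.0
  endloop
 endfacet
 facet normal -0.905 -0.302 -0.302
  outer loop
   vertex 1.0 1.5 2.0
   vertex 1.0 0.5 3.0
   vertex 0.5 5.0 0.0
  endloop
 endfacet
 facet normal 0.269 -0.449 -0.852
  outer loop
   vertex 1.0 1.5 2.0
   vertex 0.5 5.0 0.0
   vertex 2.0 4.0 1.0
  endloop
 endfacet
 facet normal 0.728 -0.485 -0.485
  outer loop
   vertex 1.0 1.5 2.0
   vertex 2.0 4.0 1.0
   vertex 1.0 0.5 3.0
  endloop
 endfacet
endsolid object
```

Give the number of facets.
8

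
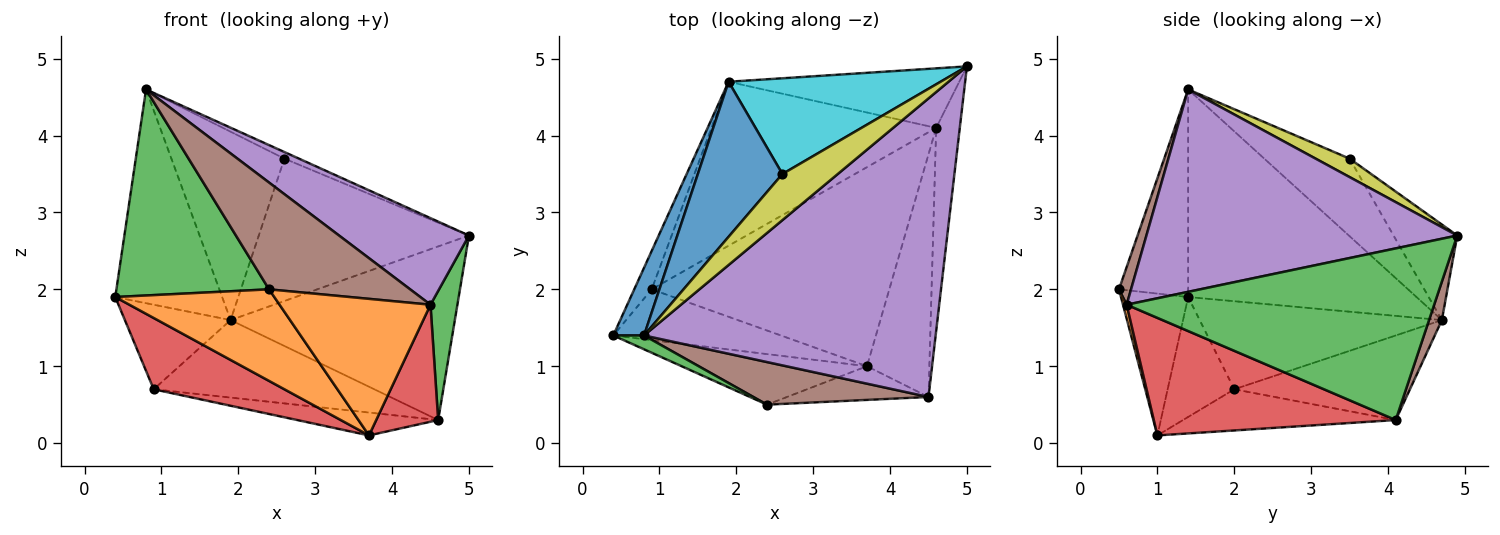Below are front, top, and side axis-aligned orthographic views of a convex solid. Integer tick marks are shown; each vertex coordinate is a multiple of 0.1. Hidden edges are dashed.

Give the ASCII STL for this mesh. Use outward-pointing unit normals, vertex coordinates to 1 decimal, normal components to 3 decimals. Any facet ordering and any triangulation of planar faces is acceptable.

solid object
 facet normal -0.898 0.420 0.133
  outer loop
   vertex 1.9 4.7 1.6
   vertex 0.4 1.4 1.9
   vertex 0.8 1.4 4.6
  endloop
 endfacet
 facet normal -0.347 -0.821 -0.453
  outer loop
   vertex 2.4 0.5 2.0
   vertex 0.4 1.4 1.9
   vertex 3.7 1.0 0.1
  endloop
 endfacet
 facet normal -0.412 -0.909 0.061
  outer loop
   vertex 2.4 0.5 2.0
   vertex 0.8 1.4 4.6
   vertex 0.4 1.4 1.9
  endloop
 endfacet
 facet normal -0.383 -0.752 -0.536
  outer loop
   vertex 0.9 2.0 0.7
   vertex 3.7 1.0 0.1
   vertex 0.4 1.4 1.9
  endloop
 endfacet
 facet normal -0.902 0.394 -0.179
  outer loop
   vertex 0.9 2.0 0.7
   vertex 0.4 1.4 1.9
   vertex 1.9 4.7 1.6
  endloop
 endfacet
 facet normal 0.054 0.945 -0.324
  outer loop
   vertex 4.6 4.1 0.3
   vertex 1.9 4.7 1.6
   vertex 5.0 4.9 2.7
  endloop
 endfacet
 facet normal -0.170 0.112 -0.979
  outer loop
   vertex 4.6 4.1 0.3
   vertex 3.7 1.0 0.1
   vertex 0.9 2.0 0.7
  endloop
 endfacet
 facet normal -0.322 0.405 -0.856
  outer loop
   vertex 4.6 4.1 0.3
   vertex 0.9 2.0 0.7
   vertex 1.9 4.7 1.6
  endloop
 endfacet
 facet normal 0.313 0.134 0.940
  outer loop
   vertex 2.6 3.5 3.7
   vertex 0.8 1.4 4.6
   vertex 5.0 4.9 2.7
  endloop
 endfacet
 facet normal -0.244 0.805 0.541
  outer loop
   vertex 2.6 3.5 3.7
   vertex 5.0 4.9 2.7
   vertex 1.9 4.7 1.6
  endloop
 endfacet
 facet normal -0.504 0.667 0.549
  outer loop
   vertex 2.6 3.5 3.7
   vertex 1.9 4.7 1.6
   vertex 0.8 1.4 4.6
  endloop
 endfacet
 facet normal 0.023 -0.971 -0.239
  outer loop
   vertex 4.5 0.6 1.8
   vertex 2.4 0.5 2.0
   vertex 3.7 1.0 0.1
  endloop
 endfacet
 facet normal 0.987 -0.086 -0.136
  outer loop
   vertex 4.5 0.6 1.8
   vertex 4.6 4.1 0.3
   vertex 5.0 4.9 2.7
  endloop
 endfacet
 facet normal 0.862 -0.221 -0.457
  outer loop
   vertex 4.5 0.6 1.8
   vertex 3.7 1.0 0.1
   vertex 4.6 4.1 0.3
  endloop
 endfacet
 facet normal 0.555 -0.232 0.799
  outer loop
   vertex 4.5 0.6 1.8
   vertex 5.0 4.9 2.7
   vertex 0.8 1.4 4.6
  endloop
 endfacet
 facet normal 0.079 -0.926 0.369
  outer loop
   vertex 4.5 0.6 1.8
   vertex 0.8 1.4 4.6
   vertex 2.4 0.5 2.0
  endloop
 endfacet
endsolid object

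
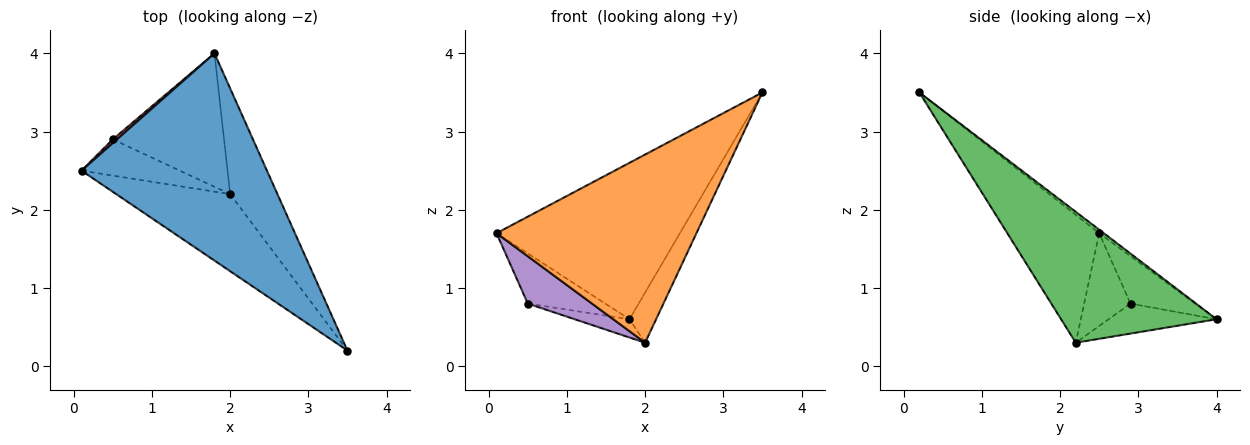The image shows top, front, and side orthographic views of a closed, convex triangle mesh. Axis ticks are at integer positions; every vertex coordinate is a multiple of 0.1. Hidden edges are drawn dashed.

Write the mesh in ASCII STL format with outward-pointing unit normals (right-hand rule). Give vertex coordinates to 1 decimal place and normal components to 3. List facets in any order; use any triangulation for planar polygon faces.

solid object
 facet normal -0.015 0.602 0.798
  outer loop
   vertex 1.8 4.0 0.6
   vertex 0.1 2.5 1.7
   vertex 3.5 0.2 3.5
  endloop
 endfacet
 facet normal -0.391 -0.852 -0.349
  outer loop
   vertex 2.0 2.2 0.3
   vertex 3.5 0.2 3.5
   vertex 0.1 2.5 1.7
  endloop
 endfacet
 facet normal 0.928 0.159 -0.336
  outer loop
   vertex 2.0 2.2 0.3
   vertex 1.8 4.0 0.6
   vertex 3.5 0.2 3.5
  endloop
 endfacet
 facet normal -0.640 0.766 0.056
  outer loop
   vertex 0.5 2.9 0.8
   vertex 0.1 2.5 1.7
   vertex 1.8 4.0 0.6
  endloop
 endfacet
 facet normal -0.497 -0.689 -0.527
  outer loop
   vertex 0.5 2.9 0.8
   vertex 2.0 2.2 0.3
   vertex 0.1 2.5 1.7
  endloop
 endfacet
 facet normal -0.258 0.131 -0.957
  outer loop
   vertex 0.5 2.9 0.8
   vertex 1.8 4.0 0.6
   vertex 2.0 2.2 0.3
  endloop
 endfacet
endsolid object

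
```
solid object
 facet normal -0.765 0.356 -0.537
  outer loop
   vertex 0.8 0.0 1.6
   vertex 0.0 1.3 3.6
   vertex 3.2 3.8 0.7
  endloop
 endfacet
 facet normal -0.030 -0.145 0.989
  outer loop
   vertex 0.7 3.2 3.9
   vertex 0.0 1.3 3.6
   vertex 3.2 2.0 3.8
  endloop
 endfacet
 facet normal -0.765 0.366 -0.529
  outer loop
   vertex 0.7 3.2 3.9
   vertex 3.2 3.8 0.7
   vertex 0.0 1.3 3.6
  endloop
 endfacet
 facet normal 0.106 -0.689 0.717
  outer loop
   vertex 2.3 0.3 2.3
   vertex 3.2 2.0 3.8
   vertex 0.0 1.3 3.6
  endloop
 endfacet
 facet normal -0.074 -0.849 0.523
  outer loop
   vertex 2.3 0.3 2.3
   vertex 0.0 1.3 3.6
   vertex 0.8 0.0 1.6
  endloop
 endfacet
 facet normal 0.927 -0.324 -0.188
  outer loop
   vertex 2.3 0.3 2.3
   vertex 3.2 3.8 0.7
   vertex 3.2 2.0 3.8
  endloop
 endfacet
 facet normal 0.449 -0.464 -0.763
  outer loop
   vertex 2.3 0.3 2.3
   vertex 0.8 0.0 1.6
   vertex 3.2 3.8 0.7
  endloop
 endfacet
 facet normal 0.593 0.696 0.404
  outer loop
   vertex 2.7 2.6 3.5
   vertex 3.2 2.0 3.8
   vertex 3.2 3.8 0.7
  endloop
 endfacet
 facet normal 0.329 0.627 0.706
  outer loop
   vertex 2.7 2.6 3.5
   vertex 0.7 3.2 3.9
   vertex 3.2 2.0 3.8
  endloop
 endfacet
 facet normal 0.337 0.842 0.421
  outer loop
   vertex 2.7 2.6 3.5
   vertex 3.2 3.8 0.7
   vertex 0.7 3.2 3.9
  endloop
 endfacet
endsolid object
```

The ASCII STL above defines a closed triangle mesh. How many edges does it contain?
15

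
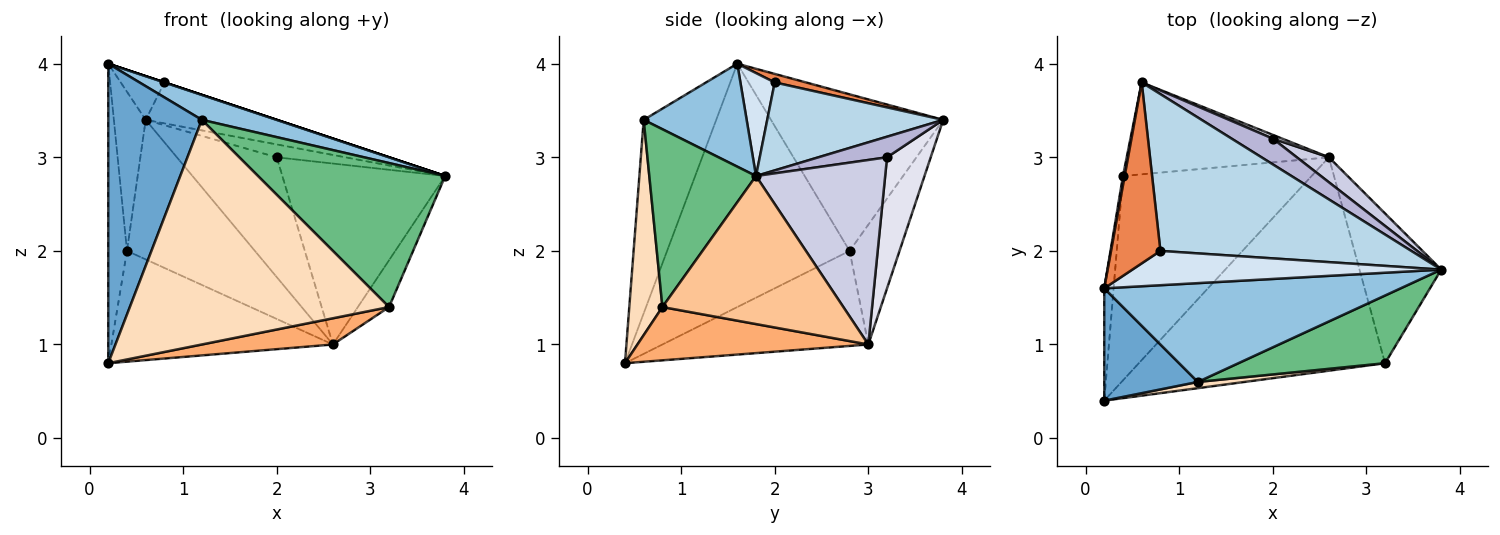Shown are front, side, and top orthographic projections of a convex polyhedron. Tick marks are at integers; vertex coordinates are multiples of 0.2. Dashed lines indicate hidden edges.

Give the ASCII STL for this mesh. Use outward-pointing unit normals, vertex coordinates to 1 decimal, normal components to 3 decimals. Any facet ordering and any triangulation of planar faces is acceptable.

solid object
 facet normal -0.587 -0.758 0.284
  outer loop
   vertex 1.2 0.6 3.4
   vertex 0.2 1.6 4.0
   vertex 0.2 0.4 0.8
  endloop
 endfacet
 facet normal 0.319 -0.232 0.919
  outer loop
   vertex 1.2 0.6 3.4
   vertex 3.8 1.8 2.8
   vertex 0.2 1.6 4.0
  endloop
 endfacet
 facet normal 0.321 0.239 0.916
  outer loop
   vertex 0.8 2.0 3.8
   vertex 3.8 1.8 2.8
   vertex 0.6 3.8 3.4
  endloop
 endfacet
 facet normal 0.316 0.000 0.949
  outer loop
   vertex 0.8 2.0 3.8
   vertex 0.2 1.6 4.0
   vertex 3.8 1.8 2.8
  endloop
 endfacet
 facet normal 0.165 0.231 0.959
  outer loop
   vertex 0.8 2.0 3.8
   vertex 0.6 3.8 3.4
   vertex 0.2 1.6 4.0
  endloop
 endfacet
 facet normal 0.210 -0.119 -0.970
  outer loop
   vertex 3.2 0.8 1.4
   vertex 0.2 0.4 0.8
   vertex 2.6 3.0 1.0
  endloop
 endfacet
 facet normal 0.866 0.149 -0.478
  outer loop
   vertex 3.2 0.8 1.4
   vertex 2.6 3.0 1.0
   vertex 3.8 1.8 2.8
  endloop
 endfacet
 facet normal 0.127 -0.992 0.028
  outer loop
   vertex 3.2 0.8 1.4
   vertex 1.2 0.6 3.4
   vertex 0.2 0.4 0.8
  endloop
 endfacet
 facet normal 0.458 -0.804 0.378
  outer loop
   vertex 3.2 0.8 1.4
   vertex 3.8 1.8 2.8
   vertex 1.2 0.6 3.4
  endloop
 endfacet
 facet normal -0.405 0.436 -0.804
  outer loop
   vertex 0.4 2.8 2.0
   vertex 2.6 3.0 1.0
   vertex 0.2 0.4 0.8
  endloop
 endfacet
 facet normal -0.310 0.794 -0.523
  outer loop
   vertex 0.4 2.8 2.0
   vertex 0.6 3.8 3.4
   vertex 2.6 3.0 1.0
  endloop
 endfacet
 facet normal -0.994 0.102 -0.038
  outer loop
   vertex 0.4 2.8 2.0
   vertex 0.2 0.4 0.8
   vertex 0.2 1.6 4.0
  endloop
 endfacet
 facet normal -0.983 0.182 0.011
  outer loop
   vertex 0.4 2.8 2.0
   vertex 0.2 1.6 4.0
   vertex 0.6 3.8 3.4
  endloop
 endfacet
 facet normal 0.408 0.408 0.816
  outer loop
   vertex 2.0 3.2 3.0
   vertex 0.6 3.8 3.4
   vertex 3.8 1.8 2.8
  endloop
 endfacet
 facet normal 0.618 0.779 0.107
  outer loop
   vertex 2.0 3.2 3.0
   vertex 3.8 1.8 2.8
   vertex 2.6 3.0 1.0
  endloop
 endfacet
 facet normal 0.401 0.916 0.029
  outer loop
   vertex 2.0 3.2 3.0
   vertex 2.6 3.0 1.0
   vertex 0.6 3.8 3.4
  endloop
 endfacet
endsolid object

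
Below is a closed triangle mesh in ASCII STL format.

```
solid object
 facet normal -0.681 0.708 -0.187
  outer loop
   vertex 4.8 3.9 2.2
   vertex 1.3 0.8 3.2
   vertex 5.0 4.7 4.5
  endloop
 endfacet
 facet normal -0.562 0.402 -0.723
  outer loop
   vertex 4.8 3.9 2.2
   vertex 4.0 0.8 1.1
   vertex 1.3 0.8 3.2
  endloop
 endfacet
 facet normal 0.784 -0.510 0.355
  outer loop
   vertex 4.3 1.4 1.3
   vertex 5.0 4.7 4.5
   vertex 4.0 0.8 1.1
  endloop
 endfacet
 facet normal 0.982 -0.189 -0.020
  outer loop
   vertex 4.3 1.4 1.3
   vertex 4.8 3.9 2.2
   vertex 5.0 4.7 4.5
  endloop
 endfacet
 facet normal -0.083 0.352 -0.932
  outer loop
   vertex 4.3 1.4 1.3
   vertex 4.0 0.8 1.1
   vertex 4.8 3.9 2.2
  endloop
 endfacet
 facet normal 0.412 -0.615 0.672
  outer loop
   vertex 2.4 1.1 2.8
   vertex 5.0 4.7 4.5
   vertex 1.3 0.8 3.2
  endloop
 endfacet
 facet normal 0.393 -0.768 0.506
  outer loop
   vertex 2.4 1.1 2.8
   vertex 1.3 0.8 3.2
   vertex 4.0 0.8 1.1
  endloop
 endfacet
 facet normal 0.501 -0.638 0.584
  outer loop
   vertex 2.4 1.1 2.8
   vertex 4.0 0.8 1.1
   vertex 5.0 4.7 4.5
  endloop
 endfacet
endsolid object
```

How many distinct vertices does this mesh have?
6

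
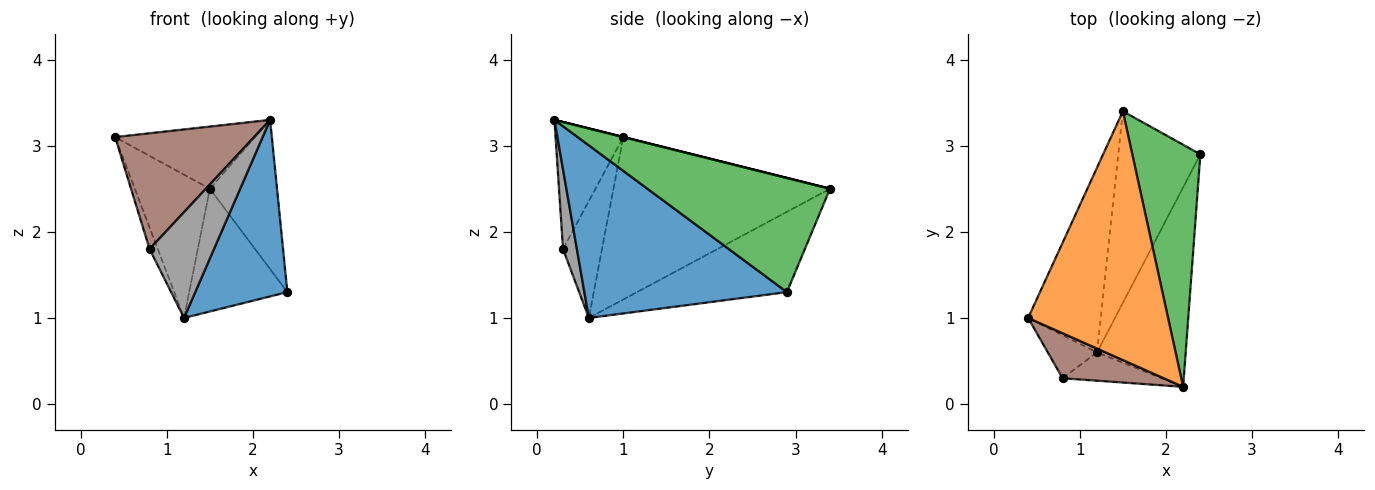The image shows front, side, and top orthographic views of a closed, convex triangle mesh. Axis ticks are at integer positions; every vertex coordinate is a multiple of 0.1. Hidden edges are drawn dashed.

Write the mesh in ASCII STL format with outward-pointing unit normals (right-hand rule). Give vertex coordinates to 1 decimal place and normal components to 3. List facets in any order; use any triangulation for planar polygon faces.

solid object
 facet normal 0.825 -0.375 -0.424
  outer loop
   vertex 1.2 0.6 1.0
   vertex 2.4 2.9 1.3
   vertex 2.2 0.2 3.3
  endloop
 endfacet
 facet normal 0.000 0.243 0.970
  outer loop
   vertex 1.5 3.4 2.5
   vertex 0.4 1.0 3.1
   vertex 2.2 0.2 3.3
  endloop
 endfacet
 facet normal 0.819 0.301 0.489
  outer loop
   vertex 1.5 3.4 2.5
   vertex 2.2 0.2 3.3
   vertex 2.4 2.9 1.3
  endloop
 endfacet
 facet normal -0.870 0.302 -0.389
  outer loop
   vertex 1.5 3.4 2.5
   vertex 1.2 0.6 1.0
   vertex 0.4 1.0 3.1
  endloop
 endfacet
 facet normal -0.636 0.416 -0.650
  outer loop
   vertex 1.5 3.4 2.5
   vertex 2.4 2.9 1.3
   vertex 1.2 0.6 1.0
  endloop
 endfacet
 facet normal -0.414 -0.849 0.330
  outer loop
   vertex 0.8 0.3 1.8
   vertex 2.2 0.2 3.3
   vertex 0.4 1.0 3.1
  endloop
 endfacet
 facet normal -0.905 0.190 -0.381
  outer loop
   vertex 0.8 0.3 1.8
   vertex 0.4 1.0 3.1
   vertex 1.2 0.6 1.0
  endloop
 endfacet
 facet normal 0.203 -0.946 -0.253
  outer loop
   vertex 0.8 0.3 1.8
   vertex 1.2 0.6 1.0
   vertex 2.2 0.2 3.3
  endloop
 endfacet
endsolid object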